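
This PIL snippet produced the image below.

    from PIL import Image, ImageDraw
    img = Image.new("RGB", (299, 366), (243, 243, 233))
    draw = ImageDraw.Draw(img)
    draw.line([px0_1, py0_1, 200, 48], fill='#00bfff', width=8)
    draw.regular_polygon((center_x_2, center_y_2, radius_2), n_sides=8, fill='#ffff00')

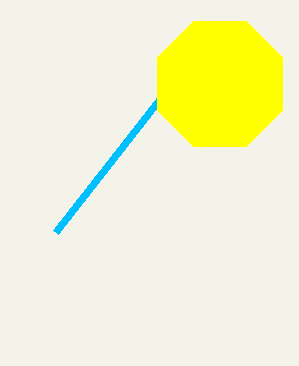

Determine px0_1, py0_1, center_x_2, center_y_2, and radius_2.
px0_1 = 56; py0_1 = 232; center_x_2 = 220; center_y_2 = 84; radius_2 = 68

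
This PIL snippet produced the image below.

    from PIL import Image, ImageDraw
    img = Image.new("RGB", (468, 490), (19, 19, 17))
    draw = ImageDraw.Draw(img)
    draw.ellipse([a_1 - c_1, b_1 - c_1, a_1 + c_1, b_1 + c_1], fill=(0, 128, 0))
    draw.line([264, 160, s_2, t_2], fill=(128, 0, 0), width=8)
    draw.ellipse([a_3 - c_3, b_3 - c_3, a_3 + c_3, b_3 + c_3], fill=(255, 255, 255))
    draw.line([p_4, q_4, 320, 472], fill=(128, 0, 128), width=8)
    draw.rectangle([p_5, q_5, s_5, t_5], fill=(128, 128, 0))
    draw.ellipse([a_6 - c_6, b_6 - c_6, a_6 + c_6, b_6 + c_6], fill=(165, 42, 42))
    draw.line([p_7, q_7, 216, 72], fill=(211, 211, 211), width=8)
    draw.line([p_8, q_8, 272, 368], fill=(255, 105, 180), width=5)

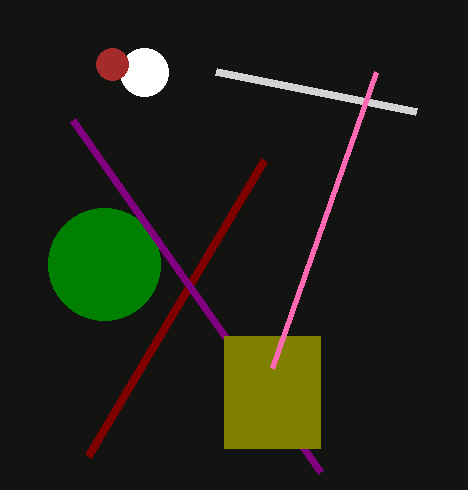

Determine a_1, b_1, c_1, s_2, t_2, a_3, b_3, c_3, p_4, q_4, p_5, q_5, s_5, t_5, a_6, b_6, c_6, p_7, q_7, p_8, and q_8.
a_1 = 104
b_1 = 264
c_1 = 56
s_2 = 88
t_2 = 456
a_3 = 144
b_3 = 72
c_3 = 24
p_4 = 72
q_4 = 120
p_5 = 224
q_5 = 336
s_5 = 320
t_5 = 448
a_6 = 112
b_6 = 64
c_6 = 16
p_7 = 416
q_7 = 112
p_8 = 376
q_8 = 72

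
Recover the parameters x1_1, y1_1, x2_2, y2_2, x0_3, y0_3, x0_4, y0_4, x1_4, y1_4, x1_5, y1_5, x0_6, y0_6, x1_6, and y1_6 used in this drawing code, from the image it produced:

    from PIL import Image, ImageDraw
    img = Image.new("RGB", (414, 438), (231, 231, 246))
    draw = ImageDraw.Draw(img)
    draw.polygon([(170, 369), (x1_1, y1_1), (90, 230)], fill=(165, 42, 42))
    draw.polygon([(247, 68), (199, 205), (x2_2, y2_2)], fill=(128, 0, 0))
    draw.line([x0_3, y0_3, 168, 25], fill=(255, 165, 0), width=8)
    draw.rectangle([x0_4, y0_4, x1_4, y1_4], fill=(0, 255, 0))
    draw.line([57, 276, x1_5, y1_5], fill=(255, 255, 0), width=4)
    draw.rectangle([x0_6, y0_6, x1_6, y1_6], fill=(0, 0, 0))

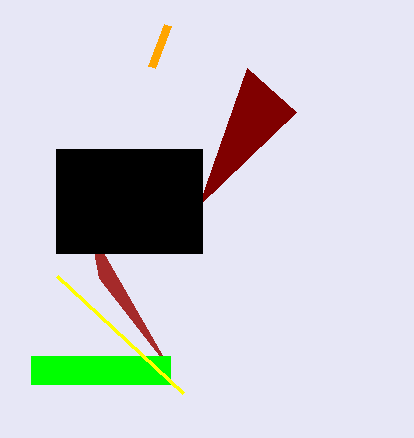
x1_1 = 99; y1_1 = 278; x2_2 = 296; y2_2 = 112; x0_3 = 152; y0_3 = 67; x0_4 = 31; y0_4 = 356; x1_4 = 170; y1_4 = 384; x1_5 = 183; y1_5 = 393; x0_6 = 56; y0_6 = 149; x1_6 = 202; y1_6 = 253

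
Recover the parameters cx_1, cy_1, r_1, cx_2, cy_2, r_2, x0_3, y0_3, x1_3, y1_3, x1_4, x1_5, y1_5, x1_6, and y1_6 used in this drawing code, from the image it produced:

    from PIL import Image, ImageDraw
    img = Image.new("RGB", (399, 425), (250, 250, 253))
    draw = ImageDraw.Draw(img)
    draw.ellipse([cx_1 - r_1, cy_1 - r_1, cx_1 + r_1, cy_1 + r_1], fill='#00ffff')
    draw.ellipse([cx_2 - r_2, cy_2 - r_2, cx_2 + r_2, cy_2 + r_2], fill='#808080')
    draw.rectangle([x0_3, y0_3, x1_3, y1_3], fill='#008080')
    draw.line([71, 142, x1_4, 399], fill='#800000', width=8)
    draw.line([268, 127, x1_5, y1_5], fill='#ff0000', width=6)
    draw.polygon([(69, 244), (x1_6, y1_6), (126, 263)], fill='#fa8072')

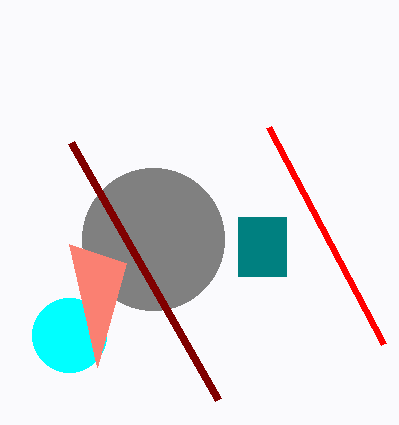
cx_1 = 69, cy_1 = 335, r_1 = 37, cx_2 = 153, cy_2 = 239, r_2 = 71, x0_3 = 238, y0_3 = 217, x1_3 = 286, y1_3 = 276, x1_4 = 218, x1_5 = 383, y1_5 = 344, x1_6 = 97, y1_6 = 367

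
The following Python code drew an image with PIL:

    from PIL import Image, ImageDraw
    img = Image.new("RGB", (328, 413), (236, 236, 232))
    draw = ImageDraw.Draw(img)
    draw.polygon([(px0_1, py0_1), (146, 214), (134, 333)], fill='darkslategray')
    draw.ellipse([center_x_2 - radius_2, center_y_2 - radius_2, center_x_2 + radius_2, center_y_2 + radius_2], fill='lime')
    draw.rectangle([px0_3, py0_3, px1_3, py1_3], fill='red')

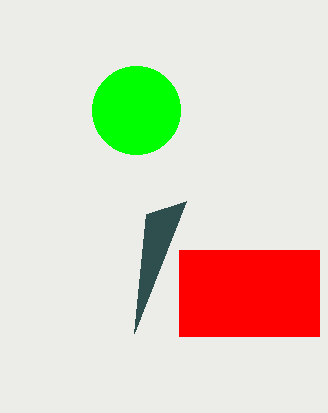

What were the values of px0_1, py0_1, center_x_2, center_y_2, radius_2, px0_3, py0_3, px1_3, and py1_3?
px0_1 = 186
py0_1 = 201
center_x_2 = 136
center_y_2 = 110
radius_2 = 44
px0_3 = 179
py0_3 = 250
px1_3 = 319
py1_3 = 336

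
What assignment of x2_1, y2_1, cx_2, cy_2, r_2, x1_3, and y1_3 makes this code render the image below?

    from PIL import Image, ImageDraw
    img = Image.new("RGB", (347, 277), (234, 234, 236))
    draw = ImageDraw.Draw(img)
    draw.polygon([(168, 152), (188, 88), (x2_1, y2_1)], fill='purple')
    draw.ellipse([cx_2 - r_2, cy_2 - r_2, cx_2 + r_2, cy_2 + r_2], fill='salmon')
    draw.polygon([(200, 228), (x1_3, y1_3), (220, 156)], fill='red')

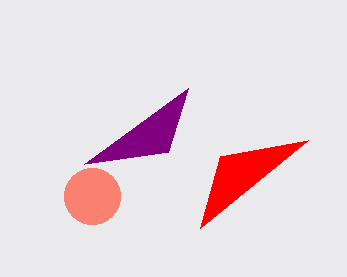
x2_1 = 84, y2_1 = 164, cx_2 = 92, cy_2 = 196, r_2 = 28, x1_3 = 308, y1_3 = 140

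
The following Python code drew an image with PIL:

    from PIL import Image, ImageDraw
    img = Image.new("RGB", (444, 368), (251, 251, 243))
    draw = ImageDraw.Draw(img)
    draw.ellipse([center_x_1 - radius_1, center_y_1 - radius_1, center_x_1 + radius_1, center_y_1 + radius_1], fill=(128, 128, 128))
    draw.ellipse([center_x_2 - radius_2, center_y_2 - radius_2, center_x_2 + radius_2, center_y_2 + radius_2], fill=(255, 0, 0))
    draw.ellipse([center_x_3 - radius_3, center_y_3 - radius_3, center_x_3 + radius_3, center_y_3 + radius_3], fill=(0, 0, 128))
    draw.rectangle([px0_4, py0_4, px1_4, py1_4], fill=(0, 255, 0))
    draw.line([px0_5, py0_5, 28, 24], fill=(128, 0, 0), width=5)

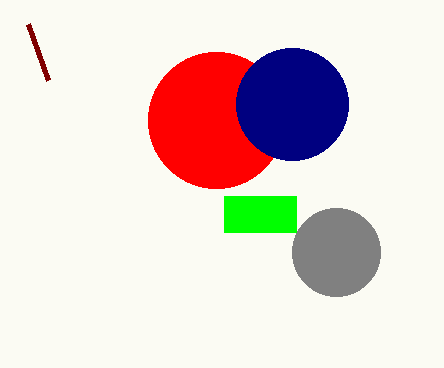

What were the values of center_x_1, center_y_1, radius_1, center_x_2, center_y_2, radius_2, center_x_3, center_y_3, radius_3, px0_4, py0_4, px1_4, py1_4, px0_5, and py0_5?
center_x_1 = 336; center_y_1 = 252; radius_1 = 44; center_x_2 = 216; center_y_2 = 120; radius_2 = 68; center_x_3 = 292; center_y_3 = 104; radius_3 = 56; px0_4 = 224; py0_4 = 196; px1_4 = 296; py1_4 = 232; px0_5 = 48; py0_5 = 80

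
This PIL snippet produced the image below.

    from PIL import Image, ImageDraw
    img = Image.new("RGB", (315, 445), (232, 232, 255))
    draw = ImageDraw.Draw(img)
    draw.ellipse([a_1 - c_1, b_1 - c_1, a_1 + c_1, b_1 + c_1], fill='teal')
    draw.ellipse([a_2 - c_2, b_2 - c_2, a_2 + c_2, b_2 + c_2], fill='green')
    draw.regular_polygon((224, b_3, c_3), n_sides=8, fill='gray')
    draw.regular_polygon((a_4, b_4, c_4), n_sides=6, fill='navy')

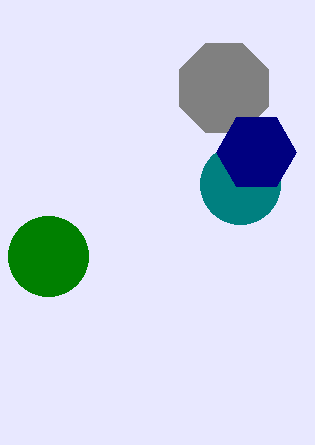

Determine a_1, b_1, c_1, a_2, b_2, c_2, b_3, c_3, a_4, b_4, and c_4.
a_1 = 240
b_1 = 184
c_1 = 40
a_2 = 48
b_2 = 256
c_2 = 40
b_3 = 88
c_3 = 48
a_4 = 256
b_4 = 152
c_4 = 40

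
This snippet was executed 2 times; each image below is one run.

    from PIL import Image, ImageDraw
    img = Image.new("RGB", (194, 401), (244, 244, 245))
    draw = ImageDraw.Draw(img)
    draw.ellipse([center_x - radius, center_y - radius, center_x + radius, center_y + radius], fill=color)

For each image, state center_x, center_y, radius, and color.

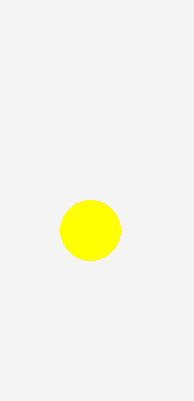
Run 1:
center_x = 90
center_y = 230
radius = 30
color = 'yellow'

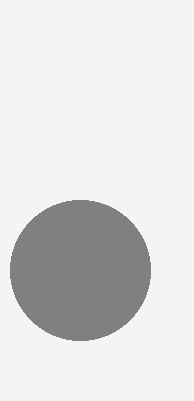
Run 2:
center_x = 80, center_y = 270, radius = 70, color = 'gray'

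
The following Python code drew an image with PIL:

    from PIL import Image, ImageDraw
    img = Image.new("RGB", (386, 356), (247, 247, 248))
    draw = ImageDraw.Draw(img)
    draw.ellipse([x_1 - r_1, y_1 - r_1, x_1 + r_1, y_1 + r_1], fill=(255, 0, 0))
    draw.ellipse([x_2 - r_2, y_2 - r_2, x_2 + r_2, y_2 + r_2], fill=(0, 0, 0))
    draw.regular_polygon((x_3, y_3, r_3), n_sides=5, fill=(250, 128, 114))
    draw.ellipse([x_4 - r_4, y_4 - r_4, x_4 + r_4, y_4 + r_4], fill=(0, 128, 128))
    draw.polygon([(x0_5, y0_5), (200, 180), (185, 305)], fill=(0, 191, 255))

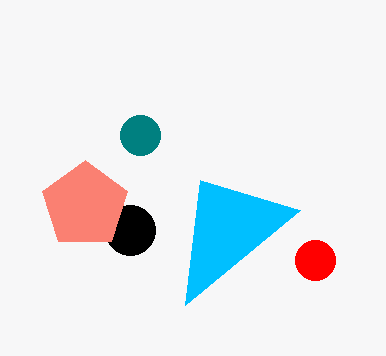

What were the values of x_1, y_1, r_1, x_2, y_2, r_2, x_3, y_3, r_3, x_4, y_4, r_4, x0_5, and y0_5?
x_1 = 315
y_1 = 260
r_1 = 20
x_2 = 130
y_2 = 230
r_2 = 25
x_3 = 85
y_3 = 205
r_3 = 45
x_4 = 140
y_4 = 135
r_4 = 20
x0_5 = 300
y0_5 = 210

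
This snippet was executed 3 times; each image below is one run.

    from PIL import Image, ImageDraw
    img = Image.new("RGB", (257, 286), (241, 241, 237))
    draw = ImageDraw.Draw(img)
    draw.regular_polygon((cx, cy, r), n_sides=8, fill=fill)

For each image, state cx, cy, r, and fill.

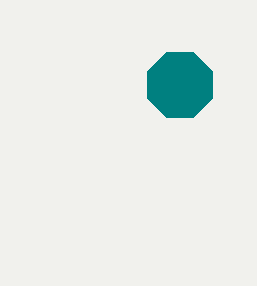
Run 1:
cx = 180
cy = 85
r = 35
fill = 'teal'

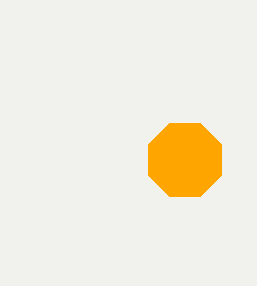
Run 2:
cx = 185, cy = 160, r = 40, fill = 'orange'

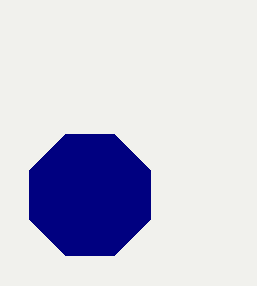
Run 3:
cx = 90; cy = 195; r = 65; fill = 'navy'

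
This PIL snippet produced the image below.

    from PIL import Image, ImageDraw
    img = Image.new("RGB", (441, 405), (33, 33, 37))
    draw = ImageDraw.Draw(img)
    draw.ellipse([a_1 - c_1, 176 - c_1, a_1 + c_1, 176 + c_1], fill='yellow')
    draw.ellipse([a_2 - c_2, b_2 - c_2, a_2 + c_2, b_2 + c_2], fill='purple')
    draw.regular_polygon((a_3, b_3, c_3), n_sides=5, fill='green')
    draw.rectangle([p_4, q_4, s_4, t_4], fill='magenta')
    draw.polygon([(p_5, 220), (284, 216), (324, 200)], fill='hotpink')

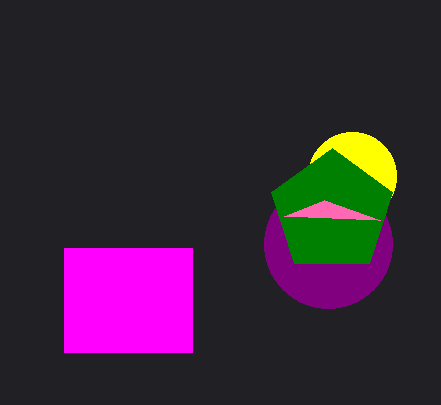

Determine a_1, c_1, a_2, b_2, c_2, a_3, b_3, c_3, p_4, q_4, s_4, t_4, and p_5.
a_1 = 352; c_1 = 44; a_2 = 328; b_2 = 244; c_2 = 64; a_3 = 332; b_3 = 212; c_3 = 64; p_4 = 64; q_4 = 248; s_4 = 192; t_4 = 352; p_5 = 380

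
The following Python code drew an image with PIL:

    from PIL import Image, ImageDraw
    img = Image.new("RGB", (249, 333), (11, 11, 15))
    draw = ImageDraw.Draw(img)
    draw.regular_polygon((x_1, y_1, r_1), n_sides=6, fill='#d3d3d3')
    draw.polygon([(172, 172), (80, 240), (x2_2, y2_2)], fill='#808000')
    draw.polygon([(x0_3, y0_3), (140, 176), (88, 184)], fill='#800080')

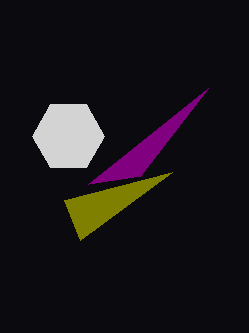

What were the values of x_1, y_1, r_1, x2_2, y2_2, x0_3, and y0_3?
x_1 = 68
y_1 = 136
r_1 = 36
x2_2 = 64
y2_2 = 200
x0_3 = 208
y0_3 = 88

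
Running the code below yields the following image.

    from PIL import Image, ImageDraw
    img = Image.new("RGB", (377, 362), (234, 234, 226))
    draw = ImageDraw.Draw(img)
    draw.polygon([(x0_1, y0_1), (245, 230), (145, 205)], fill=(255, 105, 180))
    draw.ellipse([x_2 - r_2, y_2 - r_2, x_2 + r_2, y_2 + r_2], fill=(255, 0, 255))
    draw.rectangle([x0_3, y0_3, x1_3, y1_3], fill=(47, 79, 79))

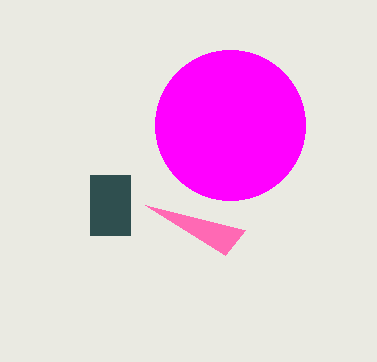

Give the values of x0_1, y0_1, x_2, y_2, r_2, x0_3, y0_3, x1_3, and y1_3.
x0_1 = 225, y0_1 = 255, x_2 = 230, y_2 = 125, r_2 = 75, x0_3 = 90, y0_3 = 175, x1_3 = 130, y1_3 = 235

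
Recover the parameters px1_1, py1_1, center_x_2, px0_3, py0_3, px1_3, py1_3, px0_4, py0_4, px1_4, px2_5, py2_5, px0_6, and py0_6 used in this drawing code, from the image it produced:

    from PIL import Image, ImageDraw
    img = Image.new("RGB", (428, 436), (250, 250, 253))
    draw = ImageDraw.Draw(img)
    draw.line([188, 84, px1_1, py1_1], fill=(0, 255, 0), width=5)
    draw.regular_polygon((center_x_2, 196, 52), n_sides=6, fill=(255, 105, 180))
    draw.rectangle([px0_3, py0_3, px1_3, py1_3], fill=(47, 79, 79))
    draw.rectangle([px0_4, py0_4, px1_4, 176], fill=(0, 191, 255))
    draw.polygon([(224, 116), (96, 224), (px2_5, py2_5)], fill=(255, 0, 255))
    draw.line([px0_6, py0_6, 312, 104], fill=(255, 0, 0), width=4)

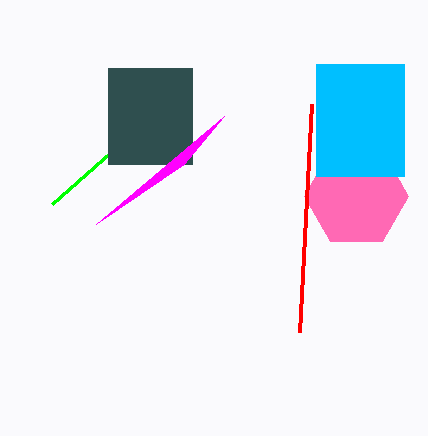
px1_1 = 52
py1_1 = 204
center_x_2 = 356
px0_3 = 108
py0_3 = 68
px1_3 = 192
py1_3 = 164
px0_4 = 316
py0_4 = 64
px1_4 = 404
px2_5 = 184
py2_5 = 164
px0_6 = 300
py0_6 = 332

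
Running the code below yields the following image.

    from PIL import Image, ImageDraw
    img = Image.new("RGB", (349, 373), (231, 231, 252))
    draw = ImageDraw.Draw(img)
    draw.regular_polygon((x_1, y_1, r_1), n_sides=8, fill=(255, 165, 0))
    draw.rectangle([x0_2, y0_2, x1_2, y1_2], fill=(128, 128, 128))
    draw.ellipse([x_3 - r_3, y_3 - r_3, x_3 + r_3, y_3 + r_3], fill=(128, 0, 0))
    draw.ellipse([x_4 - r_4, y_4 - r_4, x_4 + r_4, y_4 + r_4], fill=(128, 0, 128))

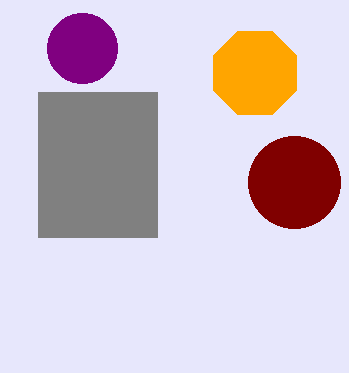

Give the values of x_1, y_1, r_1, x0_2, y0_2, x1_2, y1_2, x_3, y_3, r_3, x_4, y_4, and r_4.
x_1 = 255, y_1 = 73, r_1 = 45, x0_2 = 38, y0_2 = 92, x1_2 = 157, y1_2 = 237, x_3 = 294, y_3 = 182, r_3 = 46, x_4 = 82, y_4 = 48, r_4 = 35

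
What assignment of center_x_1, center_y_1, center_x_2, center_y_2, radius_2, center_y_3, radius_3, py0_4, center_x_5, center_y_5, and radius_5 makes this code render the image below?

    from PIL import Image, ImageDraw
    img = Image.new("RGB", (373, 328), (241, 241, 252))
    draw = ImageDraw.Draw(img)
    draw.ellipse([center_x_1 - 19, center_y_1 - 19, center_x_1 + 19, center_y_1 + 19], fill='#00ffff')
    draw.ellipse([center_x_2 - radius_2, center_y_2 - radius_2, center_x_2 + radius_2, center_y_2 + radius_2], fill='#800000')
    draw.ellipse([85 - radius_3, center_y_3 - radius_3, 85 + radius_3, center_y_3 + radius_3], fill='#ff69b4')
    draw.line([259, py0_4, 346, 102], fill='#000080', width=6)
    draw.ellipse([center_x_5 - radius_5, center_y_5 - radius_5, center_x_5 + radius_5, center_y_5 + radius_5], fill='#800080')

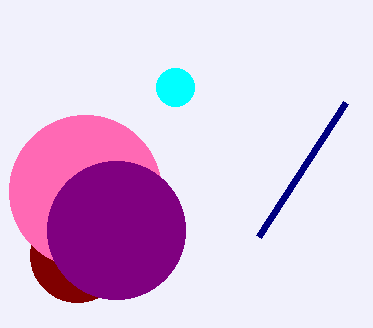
center_x_1 = 175
center_y_1 = 87
center_x_2 = 77
center_y_2 = 255
radius_2 = 47
center_y_3 = 191
radius_3 = 76
py0_4 = 236
center_x_5 = 116
center_y_5 = 230
radius_5 = 69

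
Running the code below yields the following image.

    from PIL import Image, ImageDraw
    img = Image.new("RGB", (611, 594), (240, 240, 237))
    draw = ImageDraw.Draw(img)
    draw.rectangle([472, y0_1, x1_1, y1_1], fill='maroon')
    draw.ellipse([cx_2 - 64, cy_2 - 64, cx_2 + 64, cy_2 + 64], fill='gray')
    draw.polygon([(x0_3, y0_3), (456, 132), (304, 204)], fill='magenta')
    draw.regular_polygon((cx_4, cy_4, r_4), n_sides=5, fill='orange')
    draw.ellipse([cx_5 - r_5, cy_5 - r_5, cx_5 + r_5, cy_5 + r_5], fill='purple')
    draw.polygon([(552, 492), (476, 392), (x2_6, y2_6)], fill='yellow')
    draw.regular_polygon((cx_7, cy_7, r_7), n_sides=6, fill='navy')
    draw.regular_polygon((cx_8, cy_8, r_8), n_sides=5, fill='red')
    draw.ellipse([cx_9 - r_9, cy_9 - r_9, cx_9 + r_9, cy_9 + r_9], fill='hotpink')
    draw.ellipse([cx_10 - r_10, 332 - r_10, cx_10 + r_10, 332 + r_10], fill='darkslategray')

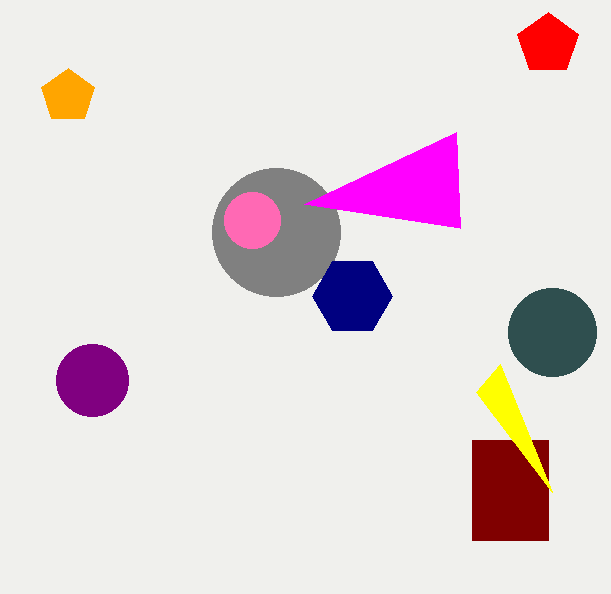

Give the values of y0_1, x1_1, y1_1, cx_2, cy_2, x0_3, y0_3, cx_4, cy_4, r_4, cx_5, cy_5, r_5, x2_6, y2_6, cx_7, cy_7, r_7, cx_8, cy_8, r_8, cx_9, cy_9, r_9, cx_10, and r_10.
y0_1 = 440
x1_1 = 548
y1_1 = 540
cx_2 = 276
cy_2 = 232
x0_3 = 460
y0_3 = 228
cx_4 = 68
cy_4 = 96
r_4 = 28
cx_5 = 92
cy_5 = 380
r_5 = 36
x2_6 = 500
y2_6 = 364
cx_7 = 352
cy_7 = 296
r_7 = 40
cx_8 = 548
cy_8 = 44
r_8 = 32
cx_9 = 252
cy_9 = 220
r_9 = 28
cx_10 = 552
r_10 = 44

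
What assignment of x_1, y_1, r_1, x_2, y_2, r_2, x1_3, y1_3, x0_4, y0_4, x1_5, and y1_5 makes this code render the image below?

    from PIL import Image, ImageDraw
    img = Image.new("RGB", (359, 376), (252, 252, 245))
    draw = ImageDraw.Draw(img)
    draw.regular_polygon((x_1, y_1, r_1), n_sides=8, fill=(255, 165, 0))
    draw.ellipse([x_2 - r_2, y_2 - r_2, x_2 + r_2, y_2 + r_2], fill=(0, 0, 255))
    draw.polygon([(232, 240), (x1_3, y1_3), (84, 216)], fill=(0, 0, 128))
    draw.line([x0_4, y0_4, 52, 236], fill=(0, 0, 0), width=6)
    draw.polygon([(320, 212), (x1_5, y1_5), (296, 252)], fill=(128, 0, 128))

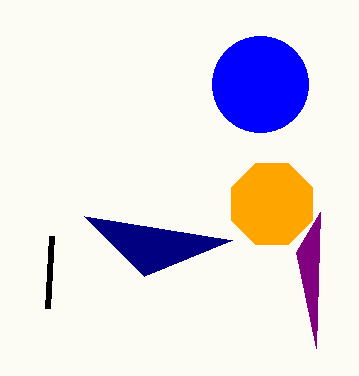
x_1 = 272; y_1 = 204; r_1 = 44; x_2 = 260; y_2 = 84; r_2 = 48; x1_3 = 144; y1_3 = 276; x0_4 = 48; y0_4 = 308; x1_5 = 316; y1_5 = 348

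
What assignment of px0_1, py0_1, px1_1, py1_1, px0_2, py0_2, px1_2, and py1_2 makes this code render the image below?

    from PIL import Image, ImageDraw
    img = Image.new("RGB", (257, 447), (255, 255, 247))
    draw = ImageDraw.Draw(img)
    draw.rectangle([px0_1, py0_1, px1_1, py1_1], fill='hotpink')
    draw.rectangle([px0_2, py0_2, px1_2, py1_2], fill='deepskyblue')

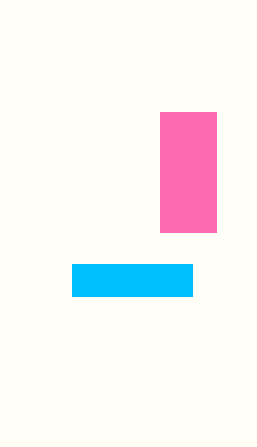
px0_1 = 160, py0_1 = 112, px1_1 = 216, py1_1 = 232, px0_2 = 72, py0_2 = 264, px1_2 = 192, py1_2 = 296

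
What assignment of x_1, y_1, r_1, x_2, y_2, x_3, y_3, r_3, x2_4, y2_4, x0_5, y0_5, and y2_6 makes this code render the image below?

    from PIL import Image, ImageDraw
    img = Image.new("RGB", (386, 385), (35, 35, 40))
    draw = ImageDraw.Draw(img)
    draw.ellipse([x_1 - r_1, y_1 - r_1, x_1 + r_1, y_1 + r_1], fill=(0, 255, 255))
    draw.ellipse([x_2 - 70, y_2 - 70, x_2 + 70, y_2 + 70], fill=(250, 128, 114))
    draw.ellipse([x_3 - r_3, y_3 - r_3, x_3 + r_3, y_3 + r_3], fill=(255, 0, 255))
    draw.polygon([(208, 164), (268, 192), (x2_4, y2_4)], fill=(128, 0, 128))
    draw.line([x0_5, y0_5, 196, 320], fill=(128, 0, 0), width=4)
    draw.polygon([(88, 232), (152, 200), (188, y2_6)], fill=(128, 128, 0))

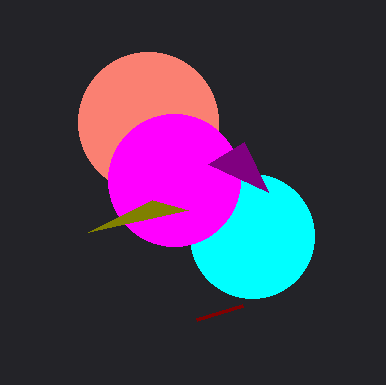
x_1 = 252; y_1 = 236; r_1 = 62; x_2 = 148; y_2 = 122; x_3 = 174; y_3 = 180; r_3 = 66; x2_4 = 244; y2_4 = 142; x0_5 = 242; y0_5 = 306; y2_6 = 210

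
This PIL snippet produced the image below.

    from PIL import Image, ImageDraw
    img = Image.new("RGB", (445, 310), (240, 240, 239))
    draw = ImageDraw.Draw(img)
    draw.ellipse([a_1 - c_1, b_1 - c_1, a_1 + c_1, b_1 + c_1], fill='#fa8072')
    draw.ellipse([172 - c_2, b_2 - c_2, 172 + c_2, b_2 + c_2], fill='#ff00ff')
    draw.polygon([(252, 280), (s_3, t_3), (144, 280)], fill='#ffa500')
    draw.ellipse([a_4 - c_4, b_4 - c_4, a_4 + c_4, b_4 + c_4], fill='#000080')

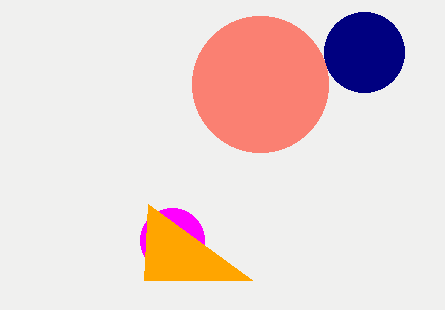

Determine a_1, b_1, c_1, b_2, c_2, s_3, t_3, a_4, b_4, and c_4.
a_1 = 260, b_1 = 84, c_1 = 68, b_2 = 240, c_2 = 32, s_3 = 148, t_3 = 204, a_4 = 364, b_4 = 52, c_4 = 40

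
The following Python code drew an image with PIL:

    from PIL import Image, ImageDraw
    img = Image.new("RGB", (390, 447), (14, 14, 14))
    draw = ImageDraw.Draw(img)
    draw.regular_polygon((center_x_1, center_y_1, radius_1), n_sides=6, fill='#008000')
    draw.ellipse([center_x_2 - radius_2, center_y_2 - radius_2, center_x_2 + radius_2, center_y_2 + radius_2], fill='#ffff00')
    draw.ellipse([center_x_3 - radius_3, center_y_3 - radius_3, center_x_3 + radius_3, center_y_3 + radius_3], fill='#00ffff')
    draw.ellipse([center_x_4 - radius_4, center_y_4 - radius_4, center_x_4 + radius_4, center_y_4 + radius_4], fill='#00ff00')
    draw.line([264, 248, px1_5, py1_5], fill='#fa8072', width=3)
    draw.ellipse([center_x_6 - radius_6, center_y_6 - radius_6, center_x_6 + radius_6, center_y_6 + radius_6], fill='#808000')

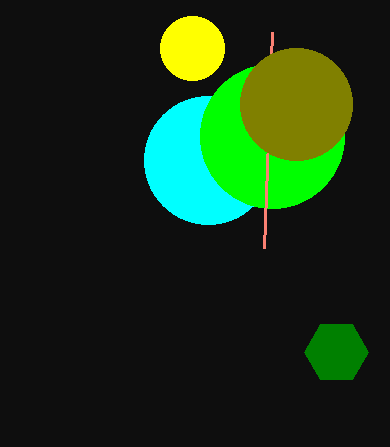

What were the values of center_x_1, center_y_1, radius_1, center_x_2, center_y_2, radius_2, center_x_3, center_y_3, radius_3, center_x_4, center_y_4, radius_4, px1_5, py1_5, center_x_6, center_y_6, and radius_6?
center_x_1 = 336
center_y_1 = 352
radius_1 = 32
center_x_2 = 192
center_y_2 = 48
radius_2 = 32
center_x_3 = 208
center_y_3 = 160
radius_3 = 64
center_x_4 = 272
center_y_4 = 136
radius_4 = 72
px1_5 = 272
py1_5 = 32
center_x_6 = 296
center_y_6 = 104
radius_6 = 56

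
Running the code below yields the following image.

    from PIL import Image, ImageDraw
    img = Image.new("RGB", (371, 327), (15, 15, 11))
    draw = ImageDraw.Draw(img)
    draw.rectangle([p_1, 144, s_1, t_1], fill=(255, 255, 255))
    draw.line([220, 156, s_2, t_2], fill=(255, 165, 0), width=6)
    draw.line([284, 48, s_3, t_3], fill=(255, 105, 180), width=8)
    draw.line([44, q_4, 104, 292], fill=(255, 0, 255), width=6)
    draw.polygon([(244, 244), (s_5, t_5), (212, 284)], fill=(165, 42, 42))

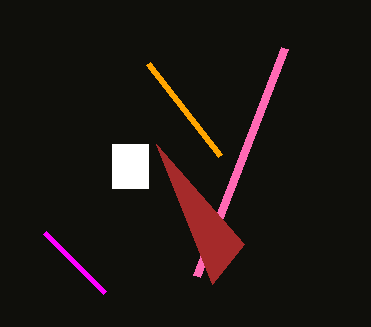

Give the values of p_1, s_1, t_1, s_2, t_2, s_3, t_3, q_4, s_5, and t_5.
p_1 = 112, s_1 = 148, t_1 = 188, s_2 = 148, t_2 = 64, s_3 = 196, t_3 = 276, q_4 = 232, s_5 = 156, t_5 = 144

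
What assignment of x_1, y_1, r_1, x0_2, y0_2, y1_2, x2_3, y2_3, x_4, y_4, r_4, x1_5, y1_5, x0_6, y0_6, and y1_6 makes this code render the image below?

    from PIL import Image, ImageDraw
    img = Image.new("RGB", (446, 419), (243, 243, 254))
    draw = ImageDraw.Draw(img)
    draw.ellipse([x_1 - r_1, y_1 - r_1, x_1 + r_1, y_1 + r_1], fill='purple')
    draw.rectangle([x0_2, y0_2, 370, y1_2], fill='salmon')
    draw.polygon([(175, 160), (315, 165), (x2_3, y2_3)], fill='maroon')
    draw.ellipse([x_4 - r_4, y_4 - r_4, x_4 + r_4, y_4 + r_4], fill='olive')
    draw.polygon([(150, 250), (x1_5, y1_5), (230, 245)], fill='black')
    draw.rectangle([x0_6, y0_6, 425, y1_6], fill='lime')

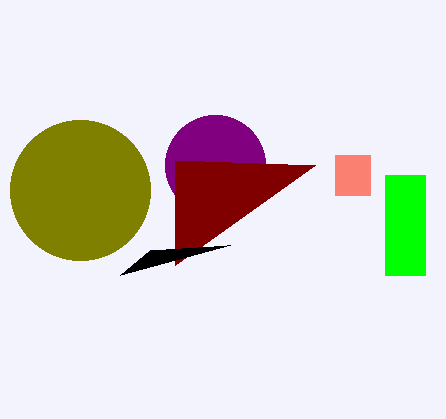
x_1 = 215; y_1 = 165; r_1 = 50; x0_2 = 335; y0_2 = 155; y1_2 = 195; x2_3 = 175; y2_3 = 265; x_4 = 80; y_4 = 190; r_4 = 70; x1_5 = 120; y1_5 = 275; x0_6 = 385; y0_6 = 175; y1_6 = 275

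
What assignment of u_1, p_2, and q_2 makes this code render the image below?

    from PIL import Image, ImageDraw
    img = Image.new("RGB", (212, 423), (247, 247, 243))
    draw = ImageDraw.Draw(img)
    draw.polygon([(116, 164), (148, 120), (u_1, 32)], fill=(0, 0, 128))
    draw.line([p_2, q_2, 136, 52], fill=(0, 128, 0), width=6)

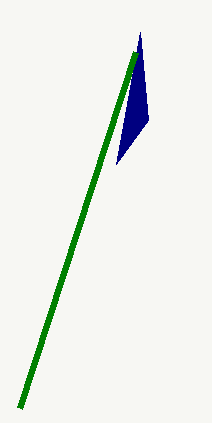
u_1 = 140; p_2 = 20; q_2 = 408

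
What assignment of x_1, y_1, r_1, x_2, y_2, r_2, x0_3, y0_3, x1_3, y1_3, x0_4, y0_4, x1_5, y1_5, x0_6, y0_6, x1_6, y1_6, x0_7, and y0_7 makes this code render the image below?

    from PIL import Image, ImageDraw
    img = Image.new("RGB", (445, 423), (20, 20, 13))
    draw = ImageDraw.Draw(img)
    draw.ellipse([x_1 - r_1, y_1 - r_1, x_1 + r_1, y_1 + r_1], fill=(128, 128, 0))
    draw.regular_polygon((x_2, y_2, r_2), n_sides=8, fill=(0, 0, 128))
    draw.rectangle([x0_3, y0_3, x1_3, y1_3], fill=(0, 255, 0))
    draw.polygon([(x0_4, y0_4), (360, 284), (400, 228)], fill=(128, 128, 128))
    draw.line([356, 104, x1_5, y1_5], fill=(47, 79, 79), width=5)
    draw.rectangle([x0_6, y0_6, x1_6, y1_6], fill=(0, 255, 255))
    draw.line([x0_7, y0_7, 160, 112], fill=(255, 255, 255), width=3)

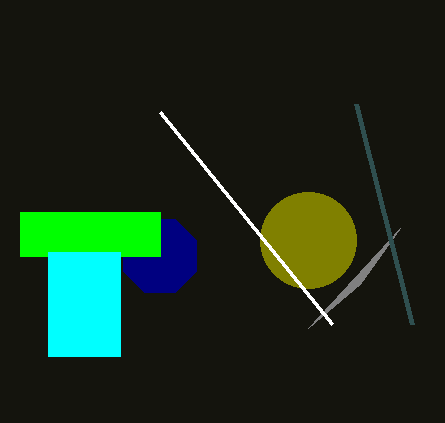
x_1 = 308
y_1 = 240
r_1 = 48
x_2 = 160
y_2 = 256
r_2 = 40
x0_3 = 20
y0_3 = 212
x1_3 = 160
y1_3 = 256
x0_4 = 308
y0_4 = 328
x1_5 = 412
y1_5 = 324
x0_6 = 48
y0_6 = 252
x1_6 = 120
y1_6 = 356
x0_7 = 332
y0_7 = 324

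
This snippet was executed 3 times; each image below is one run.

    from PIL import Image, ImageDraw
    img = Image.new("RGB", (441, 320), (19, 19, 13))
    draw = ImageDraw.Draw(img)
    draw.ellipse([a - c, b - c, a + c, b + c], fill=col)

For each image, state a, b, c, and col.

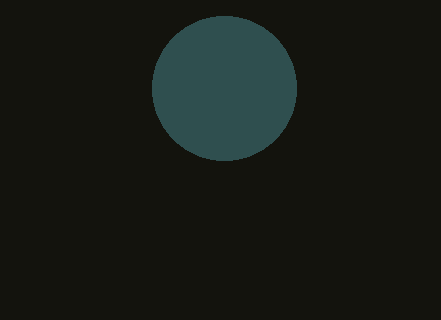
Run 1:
a = 224, b = 88, c = 72, col = 'darkslategray'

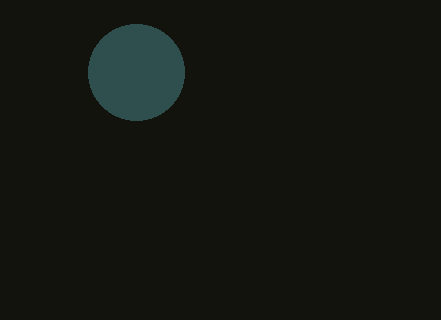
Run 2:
a = 136; b = 72; c = 48; col = 'darkslategray'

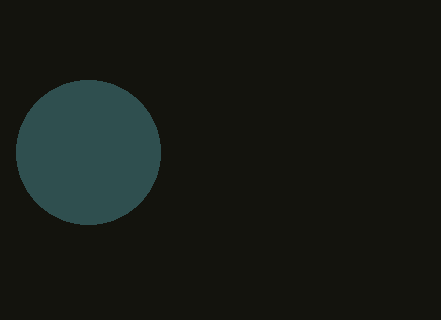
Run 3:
a = 88, b = 152, c = 72, col = 'darkslategray'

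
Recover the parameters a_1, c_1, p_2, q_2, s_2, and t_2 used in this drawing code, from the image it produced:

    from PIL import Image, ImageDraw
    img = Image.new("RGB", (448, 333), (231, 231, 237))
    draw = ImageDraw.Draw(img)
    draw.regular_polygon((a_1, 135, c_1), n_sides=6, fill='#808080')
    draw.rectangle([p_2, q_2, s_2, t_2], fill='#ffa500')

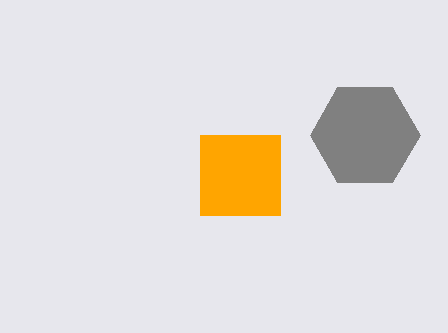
a_1 = 365; c_1 = 55; p_2 = 200; q_2 = 135; s_2 = 280; t_2 = 215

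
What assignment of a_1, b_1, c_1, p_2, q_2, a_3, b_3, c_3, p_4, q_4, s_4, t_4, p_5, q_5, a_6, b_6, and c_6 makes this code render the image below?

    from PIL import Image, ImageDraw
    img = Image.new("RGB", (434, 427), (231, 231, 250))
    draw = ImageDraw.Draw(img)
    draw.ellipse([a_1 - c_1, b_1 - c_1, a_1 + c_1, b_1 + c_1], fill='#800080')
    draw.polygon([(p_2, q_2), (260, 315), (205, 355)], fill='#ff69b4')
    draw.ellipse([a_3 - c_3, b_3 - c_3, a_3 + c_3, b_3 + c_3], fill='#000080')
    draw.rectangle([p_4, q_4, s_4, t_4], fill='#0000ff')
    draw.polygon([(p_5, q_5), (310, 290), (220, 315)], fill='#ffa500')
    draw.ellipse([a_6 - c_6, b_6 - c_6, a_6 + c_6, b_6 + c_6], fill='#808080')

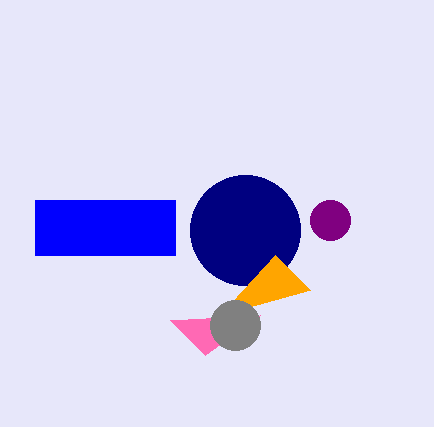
a_1 = 330, b_1 = 220, c_1 = 20, p_2 = 170, q_2 = 320, a_3 = 245, b_3 = 230, c_3 = 55, p_4 = 35, q_4 = 200, s_4 = 175, t_4 = 255, p_5 = 275, q_5 = 255, a_6 = 235, b_6 = 325, c_6 = 25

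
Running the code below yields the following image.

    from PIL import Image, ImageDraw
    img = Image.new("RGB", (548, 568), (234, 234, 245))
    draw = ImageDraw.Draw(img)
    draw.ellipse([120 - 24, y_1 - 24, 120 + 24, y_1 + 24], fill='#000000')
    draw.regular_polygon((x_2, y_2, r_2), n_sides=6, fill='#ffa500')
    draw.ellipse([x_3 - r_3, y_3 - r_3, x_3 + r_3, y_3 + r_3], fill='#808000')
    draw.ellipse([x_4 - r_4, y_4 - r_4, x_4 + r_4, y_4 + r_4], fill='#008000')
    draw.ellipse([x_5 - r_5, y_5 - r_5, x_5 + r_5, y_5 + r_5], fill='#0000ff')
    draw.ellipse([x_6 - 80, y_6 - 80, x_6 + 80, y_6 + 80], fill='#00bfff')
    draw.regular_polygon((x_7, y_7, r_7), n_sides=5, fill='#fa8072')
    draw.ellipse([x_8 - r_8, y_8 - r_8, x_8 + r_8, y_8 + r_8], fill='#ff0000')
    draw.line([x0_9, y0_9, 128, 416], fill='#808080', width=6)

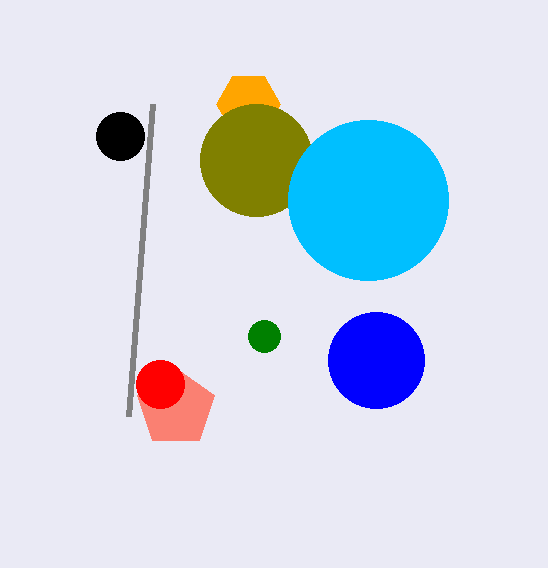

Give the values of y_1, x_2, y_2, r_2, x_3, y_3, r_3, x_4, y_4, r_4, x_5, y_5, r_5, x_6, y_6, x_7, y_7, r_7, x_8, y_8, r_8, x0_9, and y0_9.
y_1 = 136; x_2 = 248; y_2 = 104; r_2 = 32; x_3 = 256; y_3 = 160; r_3 = 56; x_4 = 264; y_4 = 336; r_4 = 16; x_5 = 376; y_5 = 360; r_5 = 48; x_6 = 368; y_6 = 200; x_7 = 176; y_7 = 408; r_7 = 40; x_8 = 160; y_8 = 384; r_8 = 24; x0_9 = 152; y0_9 = 104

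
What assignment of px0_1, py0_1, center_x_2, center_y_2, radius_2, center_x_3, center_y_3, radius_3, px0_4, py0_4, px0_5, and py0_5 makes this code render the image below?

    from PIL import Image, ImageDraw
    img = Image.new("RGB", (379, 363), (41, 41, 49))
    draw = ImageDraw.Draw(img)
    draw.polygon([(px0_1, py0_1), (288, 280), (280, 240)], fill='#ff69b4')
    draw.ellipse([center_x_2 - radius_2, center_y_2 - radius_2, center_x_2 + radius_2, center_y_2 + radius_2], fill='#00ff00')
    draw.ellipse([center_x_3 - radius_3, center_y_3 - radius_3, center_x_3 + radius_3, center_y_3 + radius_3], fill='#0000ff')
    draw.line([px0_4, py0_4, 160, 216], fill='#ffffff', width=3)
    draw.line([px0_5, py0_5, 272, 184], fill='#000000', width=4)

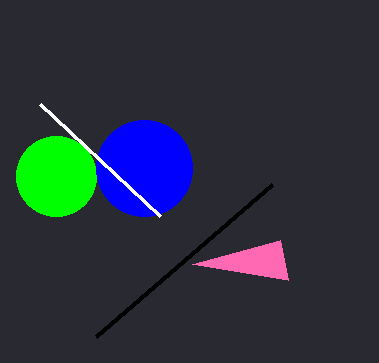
px0_1 = 192; py0_1 = 264; center_x_2 = 56; center_y_2 = 176; radius_2 = 40; center_x_3 = 144; center_y_3 = 168; radius_3 = 48; px0_4 = 40; py0_4 = 104; px0_5 = 96; py0_5 = 336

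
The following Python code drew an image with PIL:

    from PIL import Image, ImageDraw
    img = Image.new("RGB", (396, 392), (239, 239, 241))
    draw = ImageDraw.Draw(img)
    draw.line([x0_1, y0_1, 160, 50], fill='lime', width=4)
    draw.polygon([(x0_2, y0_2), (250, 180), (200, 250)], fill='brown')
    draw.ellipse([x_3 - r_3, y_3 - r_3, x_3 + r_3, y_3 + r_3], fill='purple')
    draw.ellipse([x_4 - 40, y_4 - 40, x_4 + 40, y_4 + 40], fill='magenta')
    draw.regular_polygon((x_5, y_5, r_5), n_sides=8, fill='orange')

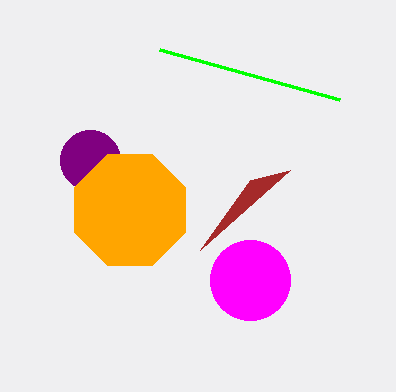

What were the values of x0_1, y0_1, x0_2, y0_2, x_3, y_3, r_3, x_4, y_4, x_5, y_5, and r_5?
x0_1 = 340, y0_1 = 100, x0_2 = 290, y0_2 = 170, x_3 = 90, y_3 = 160, r_3 = 30, x_4 = 250, y_4 = 280, x_5 = 130, y_5 = 210, r_5 = 60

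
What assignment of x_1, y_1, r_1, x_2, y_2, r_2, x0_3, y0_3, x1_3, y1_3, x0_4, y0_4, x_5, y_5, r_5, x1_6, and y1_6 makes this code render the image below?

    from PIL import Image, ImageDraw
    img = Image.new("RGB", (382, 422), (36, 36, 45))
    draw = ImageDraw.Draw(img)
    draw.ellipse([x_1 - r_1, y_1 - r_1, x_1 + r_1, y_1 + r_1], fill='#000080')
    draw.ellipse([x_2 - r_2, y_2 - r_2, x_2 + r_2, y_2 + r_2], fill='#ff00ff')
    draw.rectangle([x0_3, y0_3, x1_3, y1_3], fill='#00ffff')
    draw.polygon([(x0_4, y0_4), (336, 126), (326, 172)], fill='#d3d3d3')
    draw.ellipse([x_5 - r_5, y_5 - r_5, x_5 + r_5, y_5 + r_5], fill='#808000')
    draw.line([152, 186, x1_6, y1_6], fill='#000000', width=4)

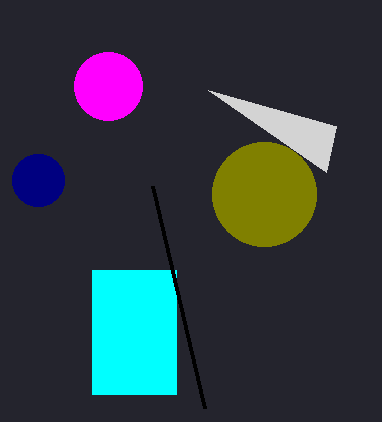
x_1 = 38
y_1 = 180
r_1 = 26
x_2 = 108
y_2 = 86
r_2 = 34
x0_3 = 92
y0_3 = 270
x1_3 = 176
y1_3 = 394
x0_4 = 208
y0_4 = 90
x_5 = 264
y_5 = 194
r_5 = 52
x1_6 = 204
y1_6 = 408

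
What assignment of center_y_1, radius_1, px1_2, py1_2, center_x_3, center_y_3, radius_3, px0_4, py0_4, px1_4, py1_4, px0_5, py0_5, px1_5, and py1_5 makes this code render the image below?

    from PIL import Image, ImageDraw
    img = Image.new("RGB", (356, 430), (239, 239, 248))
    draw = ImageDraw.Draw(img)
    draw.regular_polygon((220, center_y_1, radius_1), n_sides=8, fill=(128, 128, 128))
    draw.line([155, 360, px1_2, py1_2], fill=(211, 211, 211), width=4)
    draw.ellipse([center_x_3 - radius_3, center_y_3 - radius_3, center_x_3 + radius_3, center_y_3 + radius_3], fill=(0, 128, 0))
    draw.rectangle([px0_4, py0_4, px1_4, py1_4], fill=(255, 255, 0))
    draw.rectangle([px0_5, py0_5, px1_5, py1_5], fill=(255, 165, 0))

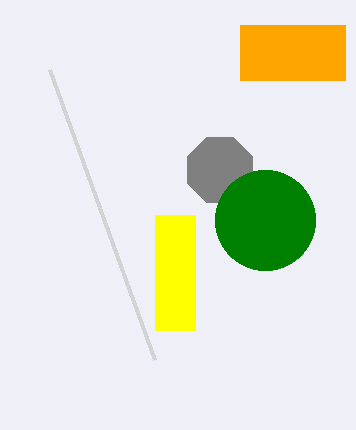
center_y_1 = 170, radius_1 = 35, px1_2 = 50, py1_2 = 70, center_x_3 = 265, center_y_3 = 220, radius_3 = 50, px0_4 = 155, py0_4 = 215, px1_4 = 195, py1_4 = 330, px0_5 = 240, py0_5 = 25, px1_5 = 345, py1_5 = 80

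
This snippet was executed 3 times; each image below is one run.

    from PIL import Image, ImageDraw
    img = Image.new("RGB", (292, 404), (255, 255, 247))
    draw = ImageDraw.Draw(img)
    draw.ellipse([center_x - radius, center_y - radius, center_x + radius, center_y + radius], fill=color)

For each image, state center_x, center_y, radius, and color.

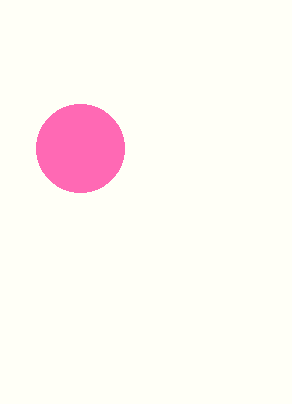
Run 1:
center_x = 80, center_y = 148, radius = 44, color = 'hotpink'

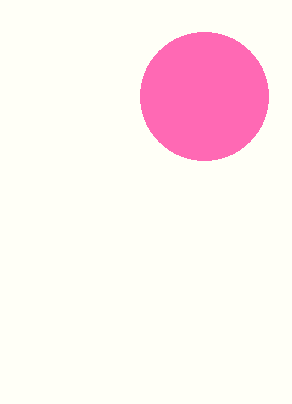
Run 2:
center_x = 204, center_y = 96, radius = 64, color = 'hotpink'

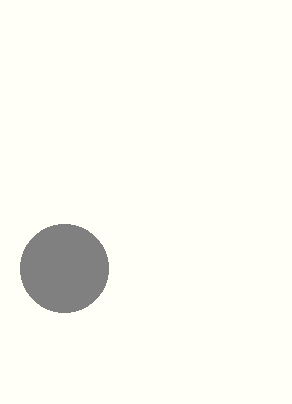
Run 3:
center_x = 64; center_y = 268; radius = 44; color = 'gray'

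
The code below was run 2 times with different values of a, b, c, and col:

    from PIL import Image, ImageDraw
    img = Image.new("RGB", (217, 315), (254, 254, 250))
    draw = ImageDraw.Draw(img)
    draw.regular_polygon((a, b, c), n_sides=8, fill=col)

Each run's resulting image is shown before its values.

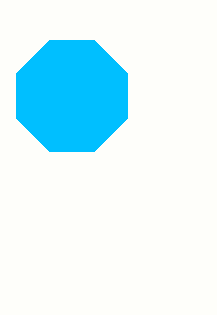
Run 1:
a = 72, b = 96, c = 60, col = 'deepskyblue'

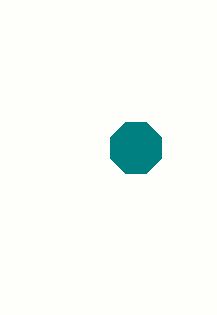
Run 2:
a = 136, b = 148, c = 28, col = 'teal'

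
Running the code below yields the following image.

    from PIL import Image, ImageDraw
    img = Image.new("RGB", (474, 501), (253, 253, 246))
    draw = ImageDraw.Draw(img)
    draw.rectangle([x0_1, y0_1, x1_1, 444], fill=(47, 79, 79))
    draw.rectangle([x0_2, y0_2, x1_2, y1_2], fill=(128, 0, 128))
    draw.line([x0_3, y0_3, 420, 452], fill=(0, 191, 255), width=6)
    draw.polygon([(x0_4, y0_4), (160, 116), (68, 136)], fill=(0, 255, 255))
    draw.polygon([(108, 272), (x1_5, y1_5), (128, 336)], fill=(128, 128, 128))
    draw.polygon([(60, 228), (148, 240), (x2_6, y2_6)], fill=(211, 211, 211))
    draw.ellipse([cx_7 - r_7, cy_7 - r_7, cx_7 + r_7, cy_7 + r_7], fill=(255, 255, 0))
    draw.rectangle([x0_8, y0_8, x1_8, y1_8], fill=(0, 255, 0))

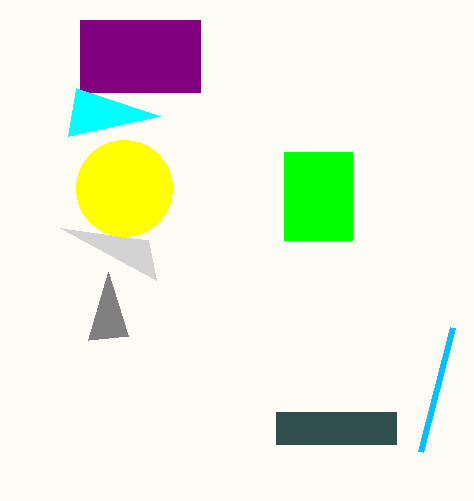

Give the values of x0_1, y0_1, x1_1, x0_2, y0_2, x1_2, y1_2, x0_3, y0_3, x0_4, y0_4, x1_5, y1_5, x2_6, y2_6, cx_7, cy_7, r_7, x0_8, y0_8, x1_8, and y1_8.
x0_1 = 276; y0_1 = 412; x1_1 = 396; x0_2 = 80; y0_2 = 20; x1_2 = 200; y1_2 = 92; x0_3 = 452; y0_3 = 328; x0_4 = 76; y0_4 = 88; x1_5 = 88; y1_5 = 340; x2_6 = 156; y2_6 = 280; cx_7 = 124; cy_7 = 188; r_7 = 48; x0_8 = 284; y0_8 = 152; x1_8 = 352; y1_8 = 240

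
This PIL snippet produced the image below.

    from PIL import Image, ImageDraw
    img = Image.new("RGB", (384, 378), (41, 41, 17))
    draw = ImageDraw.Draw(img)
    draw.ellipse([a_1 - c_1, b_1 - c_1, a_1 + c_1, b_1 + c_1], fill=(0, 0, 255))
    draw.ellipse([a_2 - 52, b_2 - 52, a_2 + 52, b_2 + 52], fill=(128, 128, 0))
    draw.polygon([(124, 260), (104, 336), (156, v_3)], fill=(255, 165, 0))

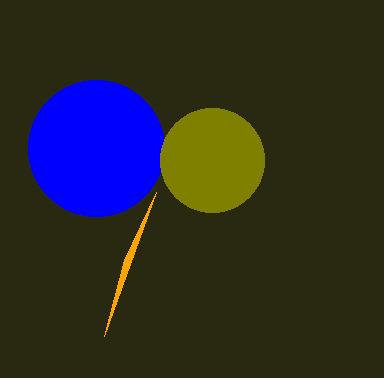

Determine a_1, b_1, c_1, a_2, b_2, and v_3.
a_1 = 96, b_1 = 148, c_1 = 68, a_2 = 212, b_2 = 160, v_3 = 192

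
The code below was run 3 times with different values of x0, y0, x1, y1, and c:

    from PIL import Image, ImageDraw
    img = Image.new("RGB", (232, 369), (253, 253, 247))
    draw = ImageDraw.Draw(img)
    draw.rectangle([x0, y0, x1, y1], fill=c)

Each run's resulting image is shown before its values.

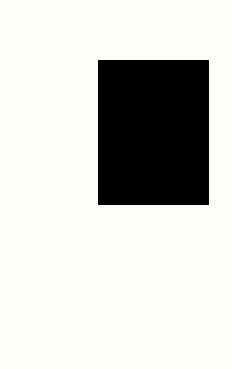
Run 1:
x0 = 98
y0 = 60
x1 = 208
y1 = 204
c = 'black'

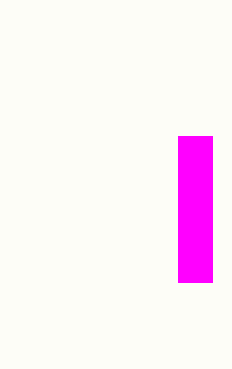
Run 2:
x0 = 178, y0 = 136, x1 = 212, y1 = 282, c = 'magenta'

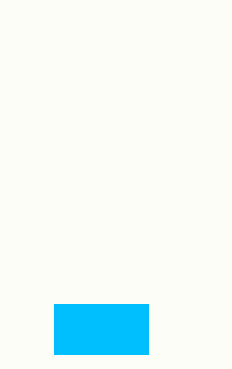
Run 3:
x0 = 54
y0 = 304
x1 = 148
y1 = 354
c = 'deepskyblue'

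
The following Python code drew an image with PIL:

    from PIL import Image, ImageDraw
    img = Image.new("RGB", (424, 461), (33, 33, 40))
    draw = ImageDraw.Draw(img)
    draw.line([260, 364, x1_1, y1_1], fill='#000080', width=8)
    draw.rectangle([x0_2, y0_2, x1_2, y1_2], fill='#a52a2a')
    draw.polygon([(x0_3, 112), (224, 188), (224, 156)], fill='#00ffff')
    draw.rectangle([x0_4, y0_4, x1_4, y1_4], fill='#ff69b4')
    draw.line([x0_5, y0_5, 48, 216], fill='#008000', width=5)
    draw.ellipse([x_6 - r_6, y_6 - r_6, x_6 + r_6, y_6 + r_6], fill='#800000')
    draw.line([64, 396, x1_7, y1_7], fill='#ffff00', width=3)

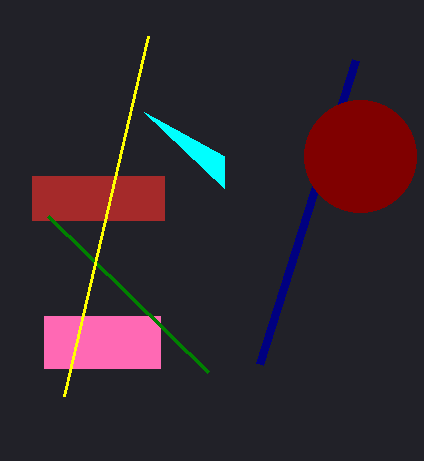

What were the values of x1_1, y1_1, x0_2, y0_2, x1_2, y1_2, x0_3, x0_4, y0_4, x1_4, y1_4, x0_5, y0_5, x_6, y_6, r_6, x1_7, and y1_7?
x1_1 = 356; y1_1 = 60; x0_2 = 32; y0_2 = 176; x1_2 = 164; y1_2 = 220; x0_3 = 144; x0_4 = 44; y0_4 = 316; x1_4 = 160; y1_4 = 368; x0_5 = 208; y0_5 = 372; x_6 = 360; y_6 = 156; r_6 = 56; x1_7 = 148; y1_7 = 36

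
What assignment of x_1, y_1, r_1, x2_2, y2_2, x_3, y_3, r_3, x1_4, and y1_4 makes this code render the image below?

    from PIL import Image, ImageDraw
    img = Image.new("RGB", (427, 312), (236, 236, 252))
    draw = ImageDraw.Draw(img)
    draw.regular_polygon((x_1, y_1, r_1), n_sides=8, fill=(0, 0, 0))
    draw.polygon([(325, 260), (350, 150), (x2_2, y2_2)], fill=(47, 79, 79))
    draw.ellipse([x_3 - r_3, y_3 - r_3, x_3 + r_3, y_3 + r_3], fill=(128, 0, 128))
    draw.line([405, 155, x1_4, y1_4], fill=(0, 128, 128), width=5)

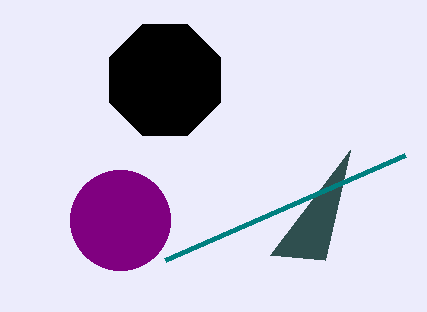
x_1 = 165
y_1 = 80
r_1 = 60
x2_2 = 270
y2_2 = 255
x_3 = 120
y_3 = 220
r_3 = 50
x1_4 = 165
y1_4 = 260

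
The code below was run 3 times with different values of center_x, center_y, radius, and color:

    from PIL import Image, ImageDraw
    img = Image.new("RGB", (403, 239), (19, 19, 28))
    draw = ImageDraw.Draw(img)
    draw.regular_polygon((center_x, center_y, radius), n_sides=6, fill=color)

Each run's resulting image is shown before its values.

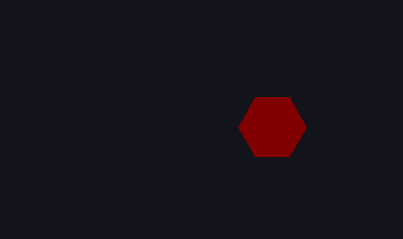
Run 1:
center_x = 272; center_y = 127; radius = 34; color = 'maroon'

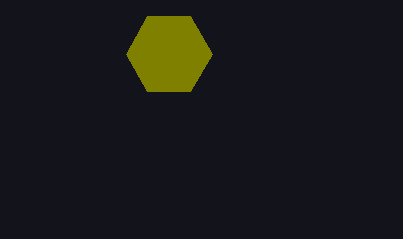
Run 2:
center_x = 169, center_y = 54, radius = 43, color = 'olive'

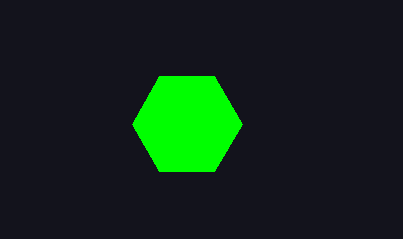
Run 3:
center_x = 187
center_y = 124
radius = 55
color = 'lime'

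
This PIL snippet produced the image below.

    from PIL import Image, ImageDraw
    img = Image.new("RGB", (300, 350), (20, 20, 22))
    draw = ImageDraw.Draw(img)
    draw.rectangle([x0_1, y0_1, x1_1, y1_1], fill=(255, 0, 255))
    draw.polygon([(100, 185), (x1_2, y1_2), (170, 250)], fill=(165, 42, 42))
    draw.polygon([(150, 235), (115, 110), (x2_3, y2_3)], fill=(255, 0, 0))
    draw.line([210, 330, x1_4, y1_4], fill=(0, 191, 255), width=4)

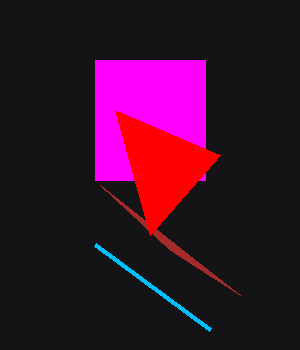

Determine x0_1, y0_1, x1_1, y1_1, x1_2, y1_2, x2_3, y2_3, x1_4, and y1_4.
x0_1 = 95
y0_1 = 60
x1_1 = 205
y1_1 = 180
x1_2 = 240
y1_2 = 295
x2_3 = 220
y2_3 = 155
x1_4 = 95
y1_4 = 245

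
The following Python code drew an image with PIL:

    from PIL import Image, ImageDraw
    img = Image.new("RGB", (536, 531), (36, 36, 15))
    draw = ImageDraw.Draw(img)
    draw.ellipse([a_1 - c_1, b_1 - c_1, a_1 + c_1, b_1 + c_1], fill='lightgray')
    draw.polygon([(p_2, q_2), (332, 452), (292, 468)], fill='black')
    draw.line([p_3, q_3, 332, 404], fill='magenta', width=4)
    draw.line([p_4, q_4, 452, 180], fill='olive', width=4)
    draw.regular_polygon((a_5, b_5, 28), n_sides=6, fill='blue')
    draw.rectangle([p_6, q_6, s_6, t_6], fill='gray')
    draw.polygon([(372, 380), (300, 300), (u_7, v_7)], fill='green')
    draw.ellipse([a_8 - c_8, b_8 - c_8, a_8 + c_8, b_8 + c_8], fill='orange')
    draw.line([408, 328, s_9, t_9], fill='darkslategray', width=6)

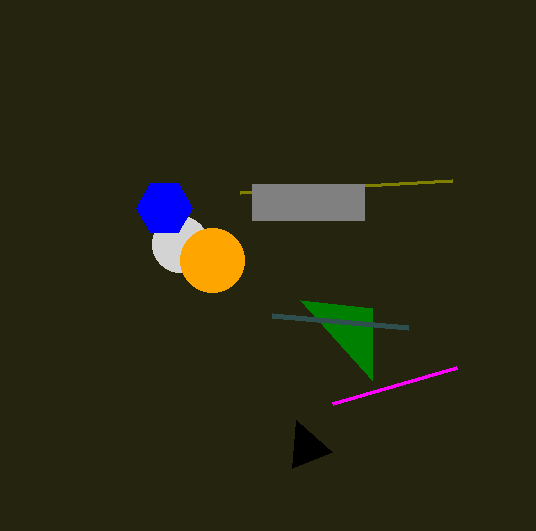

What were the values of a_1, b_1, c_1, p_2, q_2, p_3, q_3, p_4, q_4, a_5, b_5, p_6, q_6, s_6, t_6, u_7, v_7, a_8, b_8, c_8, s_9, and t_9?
a_1 = 180
b_1 = 244
c_1 = 28
p_2 = 296
q_2 = 420
p_3 = 456
q_3 = 368
p_4 = 240
q_4 = 192
a_5 = 164
b_5 = 208
p_6 = 252
q_6 = 184
s_6 = 364
t_6 = 220
u_7 = 372
v_7 = 308
a_8 = 212
b_8 = 260
c_8 = 32
s_9 = 272
t_9 = 316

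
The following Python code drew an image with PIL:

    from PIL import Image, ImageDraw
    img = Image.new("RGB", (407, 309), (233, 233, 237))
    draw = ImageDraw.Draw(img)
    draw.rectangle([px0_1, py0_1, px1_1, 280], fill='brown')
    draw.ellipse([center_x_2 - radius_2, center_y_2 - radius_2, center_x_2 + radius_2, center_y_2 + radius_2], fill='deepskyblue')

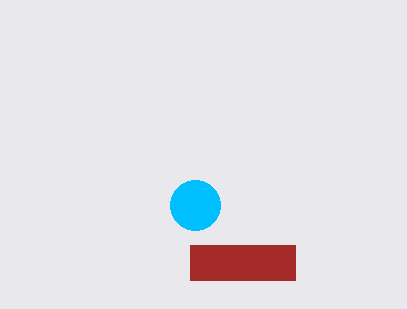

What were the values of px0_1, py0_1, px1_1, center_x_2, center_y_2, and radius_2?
px0_1 = 190, py0_1 = 245, px1_1 = 295, center_x_2 = 195, center_y_2 = 205, radius_2 = 25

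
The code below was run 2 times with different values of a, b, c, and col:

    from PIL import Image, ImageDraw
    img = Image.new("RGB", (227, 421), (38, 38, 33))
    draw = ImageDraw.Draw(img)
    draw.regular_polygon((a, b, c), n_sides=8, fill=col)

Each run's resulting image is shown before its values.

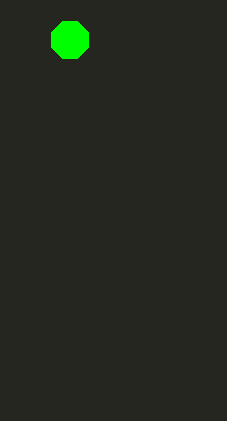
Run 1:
a = 70; b = 40; c = 20; col = 'lime'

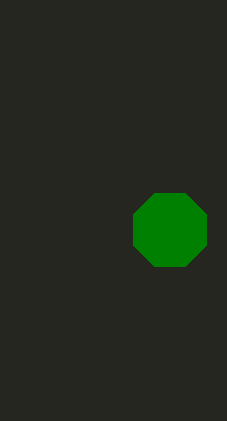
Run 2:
a = 170
b = 230
c = 40
col = 'green'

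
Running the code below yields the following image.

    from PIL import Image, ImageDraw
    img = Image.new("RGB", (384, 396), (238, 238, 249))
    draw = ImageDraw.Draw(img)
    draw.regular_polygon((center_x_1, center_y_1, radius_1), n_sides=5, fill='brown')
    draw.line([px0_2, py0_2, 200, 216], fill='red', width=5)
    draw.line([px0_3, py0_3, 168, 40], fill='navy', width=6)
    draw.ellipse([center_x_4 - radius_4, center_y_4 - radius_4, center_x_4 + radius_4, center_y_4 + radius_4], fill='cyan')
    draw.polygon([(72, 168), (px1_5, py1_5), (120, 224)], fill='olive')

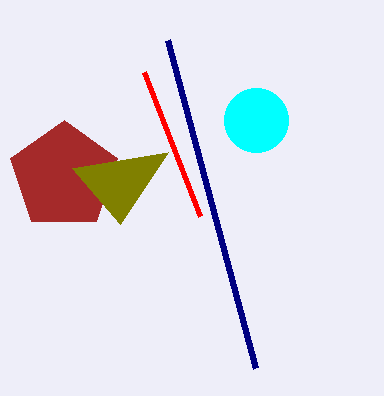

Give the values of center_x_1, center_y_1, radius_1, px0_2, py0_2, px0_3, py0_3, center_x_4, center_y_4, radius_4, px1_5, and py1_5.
center_x_1 = 64; center_y_1 = 176; radius_1 = 56; px0_2 = 144; py0_2 = 72; px0_3 = 256; py0_3 = 368; center_x_4 = 256; center_y_4 = 120; radius_4 = 32; px1_5 = 168; py1_5 = 152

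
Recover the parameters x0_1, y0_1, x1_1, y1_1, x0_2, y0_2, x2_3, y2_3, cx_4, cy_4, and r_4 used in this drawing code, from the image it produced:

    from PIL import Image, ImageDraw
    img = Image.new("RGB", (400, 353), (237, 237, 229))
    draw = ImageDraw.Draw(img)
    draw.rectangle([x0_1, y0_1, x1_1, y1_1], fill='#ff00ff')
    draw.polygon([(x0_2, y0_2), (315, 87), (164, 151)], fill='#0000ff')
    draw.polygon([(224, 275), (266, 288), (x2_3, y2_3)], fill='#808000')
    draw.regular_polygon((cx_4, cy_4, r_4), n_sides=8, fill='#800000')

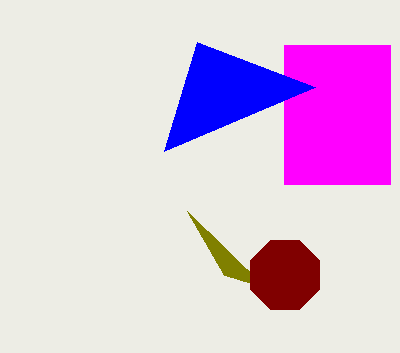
x0_1 = 284; y0_1 = 45; x1_1 = 390; y1_1 = 184; x0_2 = 197; y0_2 = 42; x2_3 = 187; y2_3 = 211; cx_4 = 285; cy_4 = 275; r_4 = 37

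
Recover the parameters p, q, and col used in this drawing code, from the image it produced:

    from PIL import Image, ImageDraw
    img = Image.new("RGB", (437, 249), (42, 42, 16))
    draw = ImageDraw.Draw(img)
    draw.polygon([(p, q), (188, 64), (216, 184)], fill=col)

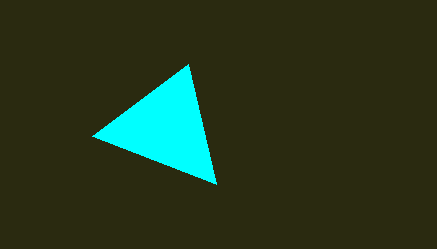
p = 92
q = 136
col = 'cyan'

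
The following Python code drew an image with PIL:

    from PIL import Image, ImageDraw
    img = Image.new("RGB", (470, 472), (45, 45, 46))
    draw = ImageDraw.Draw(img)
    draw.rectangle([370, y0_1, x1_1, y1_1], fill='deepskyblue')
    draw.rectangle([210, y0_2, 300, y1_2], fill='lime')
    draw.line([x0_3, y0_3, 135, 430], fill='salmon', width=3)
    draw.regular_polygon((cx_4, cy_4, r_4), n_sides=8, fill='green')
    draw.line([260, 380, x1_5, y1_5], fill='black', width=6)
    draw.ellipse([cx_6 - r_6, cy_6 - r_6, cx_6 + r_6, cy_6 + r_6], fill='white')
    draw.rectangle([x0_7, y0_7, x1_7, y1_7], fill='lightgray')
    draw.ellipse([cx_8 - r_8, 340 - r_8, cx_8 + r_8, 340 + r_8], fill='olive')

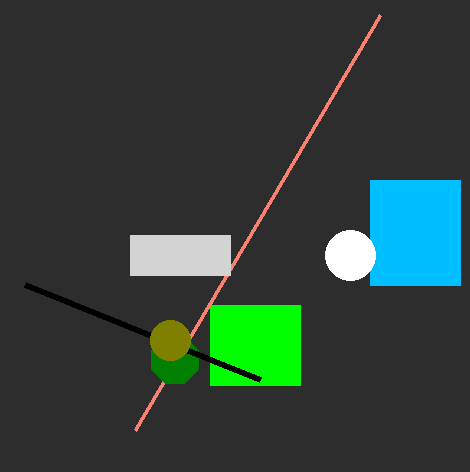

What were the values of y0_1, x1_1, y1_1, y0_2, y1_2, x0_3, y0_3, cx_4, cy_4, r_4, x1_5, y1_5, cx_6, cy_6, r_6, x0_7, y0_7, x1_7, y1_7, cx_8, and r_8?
y0_1 = 180
x1_1 = 460
y1_1 = 285
y0_2 = 305
y1_2 = 385
x0_3 = 380
y0_3 = 15
cx_4 = 175
cy_4 = 360
r_4 = 25
x1_5 = 25
y1_5 = 285
cx_6 = 350
cy_6 = 255
r_6 = 25
x0_7 = 130
y0_7 = 235
x1_7 = 230
y1_7 = 275
cx_8 = 170
r_8 = 20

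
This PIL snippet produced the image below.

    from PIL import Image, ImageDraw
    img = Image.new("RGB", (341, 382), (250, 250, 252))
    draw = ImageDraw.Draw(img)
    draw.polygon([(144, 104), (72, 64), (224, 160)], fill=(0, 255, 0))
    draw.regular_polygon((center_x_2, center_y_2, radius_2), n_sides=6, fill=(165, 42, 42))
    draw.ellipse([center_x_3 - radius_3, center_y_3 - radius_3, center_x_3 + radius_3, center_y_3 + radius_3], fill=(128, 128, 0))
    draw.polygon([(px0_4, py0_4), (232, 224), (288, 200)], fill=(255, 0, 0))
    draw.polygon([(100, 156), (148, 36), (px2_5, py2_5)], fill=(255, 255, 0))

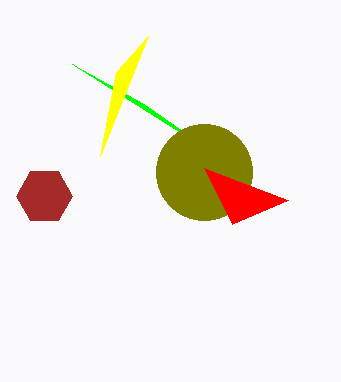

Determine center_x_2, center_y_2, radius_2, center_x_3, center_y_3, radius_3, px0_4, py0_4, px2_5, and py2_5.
center_x_2 = 44
center_y_2 = 196
radius_2 = 28
center_x_3 = 204
center_y_3 = 172
radius_3 = 48
px0_4 = 204
py0_4 = 168
px2_5 = 116
py2_5 = 72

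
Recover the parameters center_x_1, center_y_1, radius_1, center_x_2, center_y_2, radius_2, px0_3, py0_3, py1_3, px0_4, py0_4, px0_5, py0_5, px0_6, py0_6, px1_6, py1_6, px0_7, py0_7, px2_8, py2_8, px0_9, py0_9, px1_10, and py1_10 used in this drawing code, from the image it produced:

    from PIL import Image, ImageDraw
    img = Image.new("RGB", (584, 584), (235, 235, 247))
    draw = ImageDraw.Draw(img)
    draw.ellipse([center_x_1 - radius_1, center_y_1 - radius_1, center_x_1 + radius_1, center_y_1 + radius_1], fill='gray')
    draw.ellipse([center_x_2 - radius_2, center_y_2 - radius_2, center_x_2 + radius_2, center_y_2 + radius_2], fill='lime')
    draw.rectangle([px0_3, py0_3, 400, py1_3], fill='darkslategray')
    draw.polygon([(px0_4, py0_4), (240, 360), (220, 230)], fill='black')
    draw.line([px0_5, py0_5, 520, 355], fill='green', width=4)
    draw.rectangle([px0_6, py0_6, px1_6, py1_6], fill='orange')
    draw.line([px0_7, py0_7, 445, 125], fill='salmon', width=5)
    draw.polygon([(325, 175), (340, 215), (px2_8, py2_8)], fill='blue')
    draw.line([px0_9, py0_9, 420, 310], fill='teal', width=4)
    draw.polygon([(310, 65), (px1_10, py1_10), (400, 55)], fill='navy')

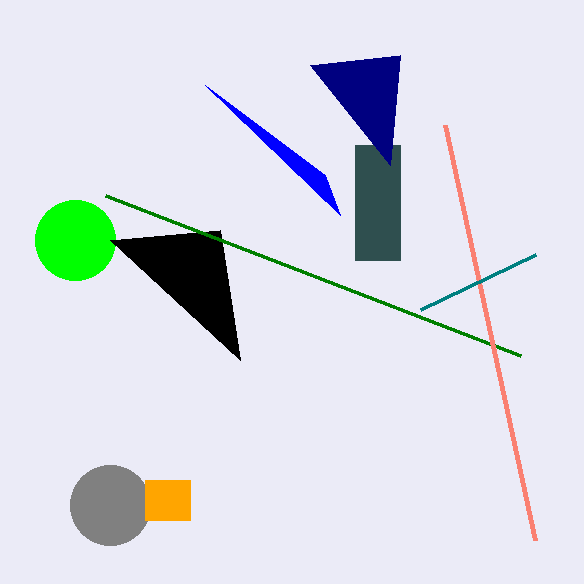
center_x_1 = 110; center_y_1 = 505; radius_1 = 40; center_x_2 = 75; center_y_2 = 240; radius_2 = 40; px0_3 = 355; py0_3 = 145; py1_3 = 260; px0_4 = 110; py0_4 = 240; px0_5 = 105; py0_5 = 195; px0_6 = 145; py0_6 = 480; px1_6 = 190; py1_6 = 520; px0_7 = 535; py0_7 = 540; px2_8 = 205; py2_8 = 85; px0_9 = 535; py0_9 = 255; px1_10 = 390; py1_10 = 165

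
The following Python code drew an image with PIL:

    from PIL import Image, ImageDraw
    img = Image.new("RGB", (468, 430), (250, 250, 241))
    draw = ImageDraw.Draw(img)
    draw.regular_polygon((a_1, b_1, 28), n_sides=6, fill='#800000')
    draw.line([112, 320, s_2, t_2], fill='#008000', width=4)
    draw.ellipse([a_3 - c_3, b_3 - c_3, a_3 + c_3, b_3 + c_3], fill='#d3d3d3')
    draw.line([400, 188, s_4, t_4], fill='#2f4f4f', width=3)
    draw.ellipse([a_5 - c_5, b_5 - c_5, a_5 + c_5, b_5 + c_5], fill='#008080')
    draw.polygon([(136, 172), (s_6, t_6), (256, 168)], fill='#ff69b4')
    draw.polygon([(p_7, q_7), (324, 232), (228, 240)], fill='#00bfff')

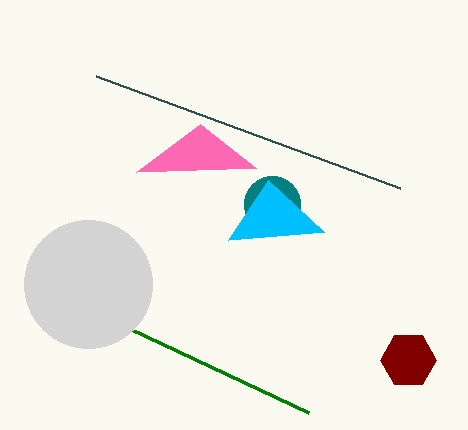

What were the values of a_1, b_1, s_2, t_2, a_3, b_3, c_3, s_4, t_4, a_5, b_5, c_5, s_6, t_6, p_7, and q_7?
a_1 = 408; b_1 = 360; s_2 = 308; t_2 = 412; a_3 = 88; b_3 = 284; c_3 = 64; s_4 = 96; t_4 = 76; a_5 = 272; b_5 = 204; c_5 = 28; s_6 = 200; t_6 = 124; p_7 = 268; q_7 = 180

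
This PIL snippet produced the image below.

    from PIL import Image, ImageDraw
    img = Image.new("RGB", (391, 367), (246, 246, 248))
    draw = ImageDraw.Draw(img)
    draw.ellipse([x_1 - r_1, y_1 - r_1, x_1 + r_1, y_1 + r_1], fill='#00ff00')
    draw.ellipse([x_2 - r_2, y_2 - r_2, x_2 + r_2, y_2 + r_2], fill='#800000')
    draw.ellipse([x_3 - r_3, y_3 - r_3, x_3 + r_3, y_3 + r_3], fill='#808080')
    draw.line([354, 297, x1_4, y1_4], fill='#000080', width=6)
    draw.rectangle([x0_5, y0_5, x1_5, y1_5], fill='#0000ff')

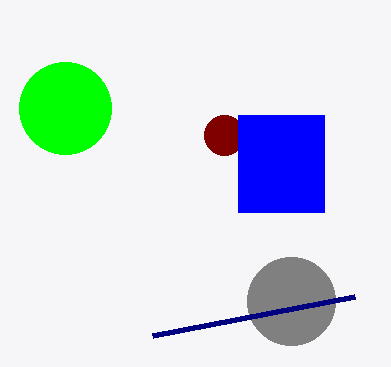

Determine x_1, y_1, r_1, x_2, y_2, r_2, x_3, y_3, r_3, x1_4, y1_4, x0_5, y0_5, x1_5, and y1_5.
x_1 = 65
y_1 = 108
r_1 = 46
x_2 = 224
y_2 = 135
r_2 = 20
x_3 = 291
y_3 = 301
r_3 = 44
x1_4 = 152
y1_4 = 336
x0_5 = 238
y0_5 = 115
x1_5 = 324
y1_5 = 212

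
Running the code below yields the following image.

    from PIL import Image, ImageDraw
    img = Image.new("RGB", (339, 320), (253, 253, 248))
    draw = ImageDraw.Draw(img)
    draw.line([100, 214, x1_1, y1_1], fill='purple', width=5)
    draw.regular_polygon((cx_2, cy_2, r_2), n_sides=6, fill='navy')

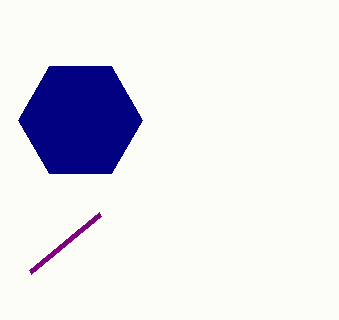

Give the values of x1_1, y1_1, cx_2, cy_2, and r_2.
x1_1 = 30, y1_1 = 272, cx_2 = 80, cy_2 = 120, r_2 = 62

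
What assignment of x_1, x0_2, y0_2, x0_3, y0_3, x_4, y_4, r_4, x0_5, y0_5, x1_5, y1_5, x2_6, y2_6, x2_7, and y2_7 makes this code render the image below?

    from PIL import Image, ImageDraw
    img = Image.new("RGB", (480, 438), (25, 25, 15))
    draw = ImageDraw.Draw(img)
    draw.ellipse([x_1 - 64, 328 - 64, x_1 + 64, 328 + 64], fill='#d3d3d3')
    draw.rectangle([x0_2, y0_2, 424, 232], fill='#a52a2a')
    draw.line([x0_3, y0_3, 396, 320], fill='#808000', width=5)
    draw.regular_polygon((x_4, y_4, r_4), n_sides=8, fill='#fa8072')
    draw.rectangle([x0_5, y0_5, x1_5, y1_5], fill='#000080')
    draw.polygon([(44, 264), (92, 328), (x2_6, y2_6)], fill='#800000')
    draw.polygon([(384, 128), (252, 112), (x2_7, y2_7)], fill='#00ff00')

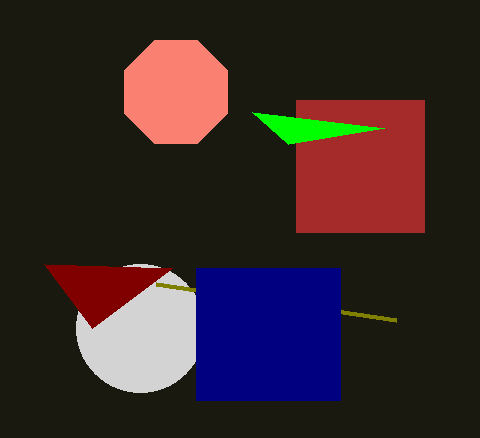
x_1 = 140, x0_2 = 296, y0_2 = 100, x0_3 = 156, y0_3 = 284, x_4 = 176, y_4 = 92, r_4 = 56, x0_5 = 196, y0_5 = 268, x1_5 = 340, y1_5 = 400, x2_6 = 172, y2_6 = 268, x2_7 = 288, y2_7 = 144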